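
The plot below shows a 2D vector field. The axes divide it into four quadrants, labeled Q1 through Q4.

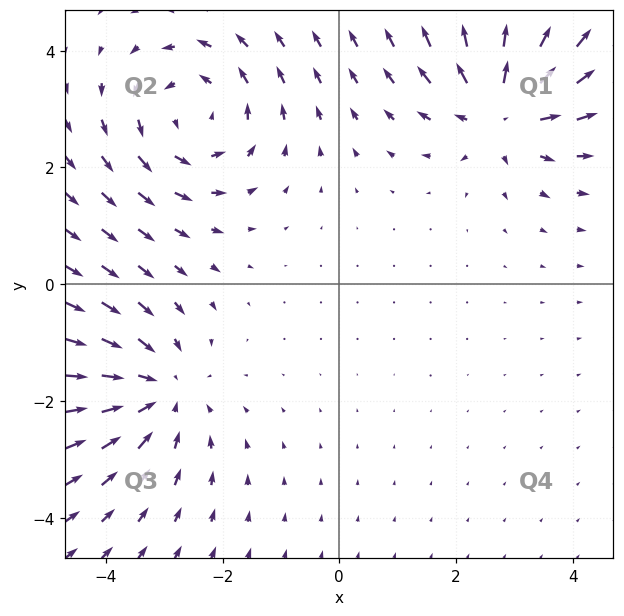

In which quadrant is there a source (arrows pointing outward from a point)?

The source sits at approximately (2.8, 3.0), which lies in quadrant Q1. The divergence there is about +5, positive as expected for a source.

Q1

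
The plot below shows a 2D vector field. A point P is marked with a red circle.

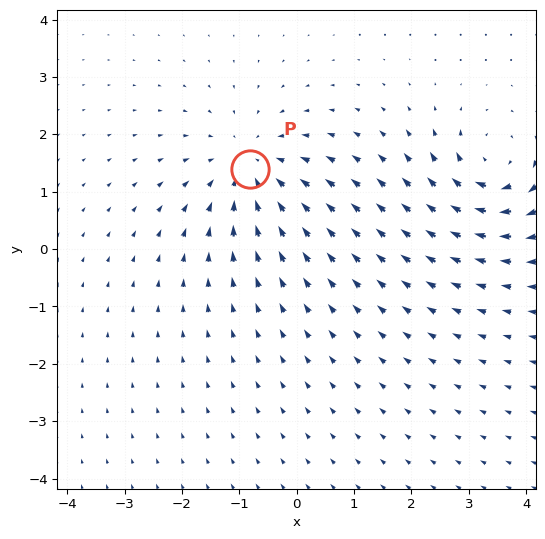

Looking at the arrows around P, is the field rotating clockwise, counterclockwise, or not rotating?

Near P at (-0.8, 1.4) the arrows show no circulation. The curl there is ≈0.

not rotating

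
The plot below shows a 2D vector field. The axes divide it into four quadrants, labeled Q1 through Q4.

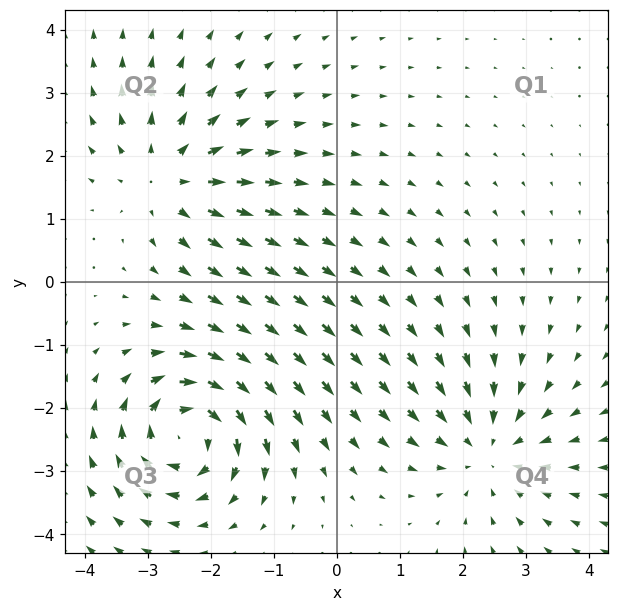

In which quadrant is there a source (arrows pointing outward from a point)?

The source sits at approximately (-2.7, 1.7), which lies in quadrant Q2. The divergence there is about +4, positive as expected for a source.

Q2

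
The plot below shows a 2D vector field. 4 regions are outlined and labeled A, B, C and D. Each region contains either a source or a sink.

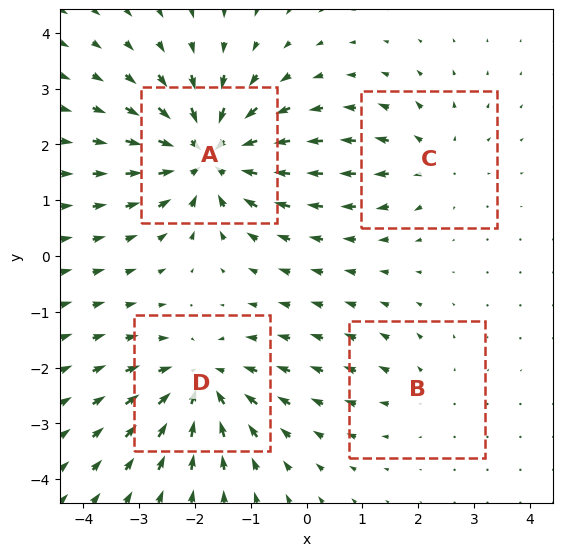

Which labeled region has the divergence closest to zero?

B

Divergence at each region's feature centre — A: about -8, B: about +2, C: about +3, D: about -6. Region B is closest to zero.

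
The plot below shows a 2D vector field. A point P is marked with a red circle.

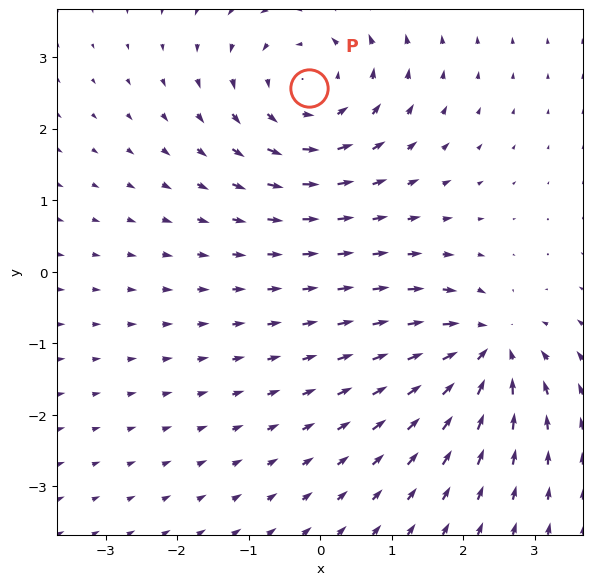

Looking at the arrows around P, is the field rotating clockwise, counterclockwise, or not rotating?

Near P at (-0.2, 2.6) the arrows circulate counterclockwise. The curl (z-component) there is about +4; positive curl means counterclockwise rotation.

counterclockwise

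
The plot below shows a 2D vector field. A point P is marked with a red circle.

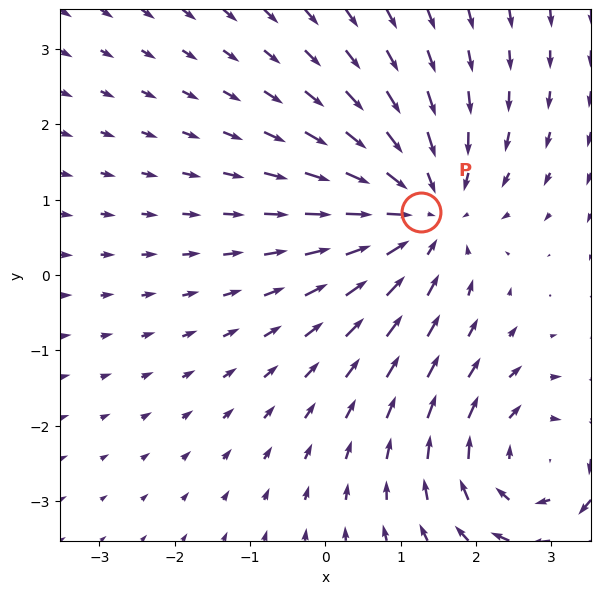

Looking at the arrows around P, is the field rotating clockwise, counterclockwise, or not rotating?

not rotating

Near P at (1.3, 0.8) the arrows show no circulation. The curl there is ≈0.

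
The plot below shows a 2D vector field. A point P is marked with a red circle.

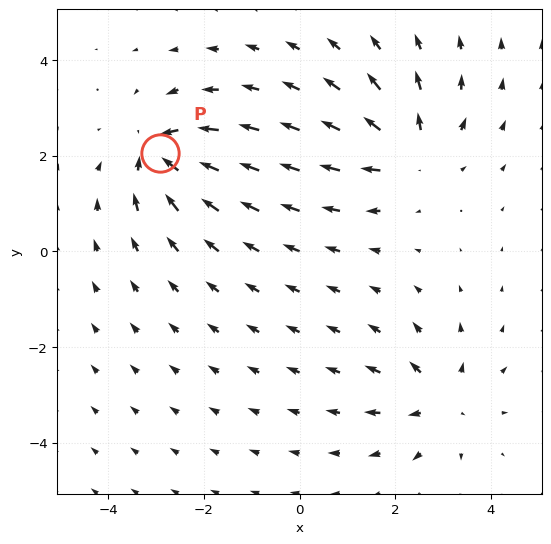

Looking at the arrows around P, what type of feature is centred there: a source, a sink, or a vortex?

At P (-2.9, 2.1) the arrows converge inward. Divergence about -7, curl ≈0 — negative divergence with near-zero curl is a sink.

sink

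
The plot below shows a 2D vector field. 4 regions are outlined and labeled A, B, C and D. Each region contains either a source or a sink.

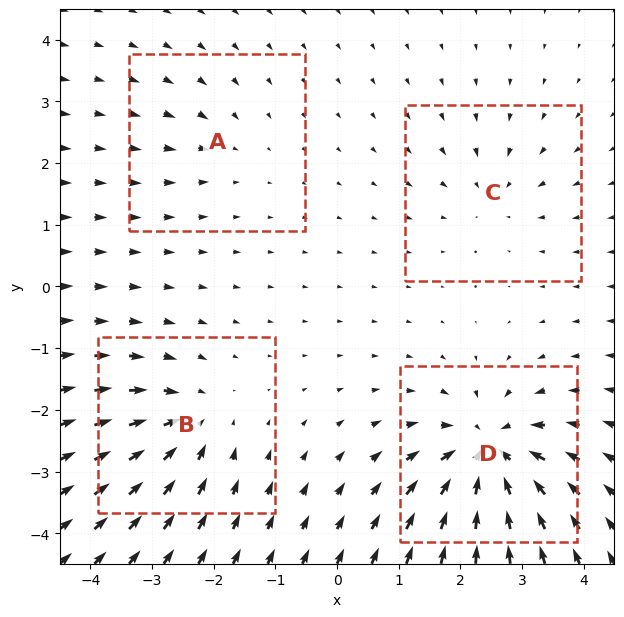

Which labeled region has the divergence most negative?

Divergence at each region's feature centre — A: about -2, B: about -6, C: about -4, D: about -9. Region D is most negative.

D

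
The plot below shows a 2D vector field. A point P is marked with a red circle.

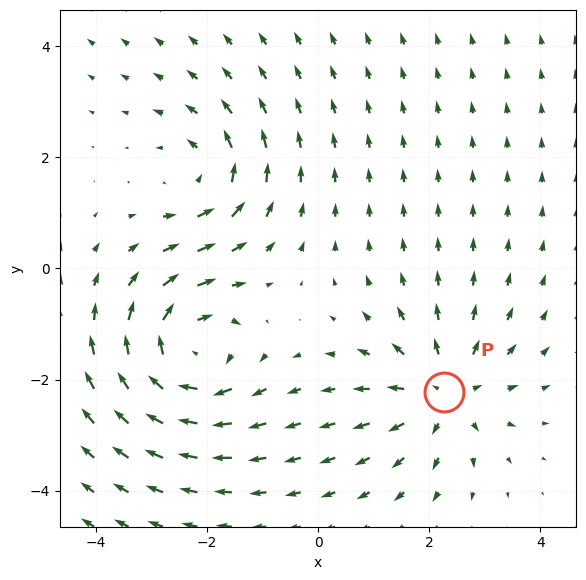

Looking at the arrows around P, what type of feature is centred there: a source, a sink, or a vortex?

source

At P (2.3, -2.2) the arrows spread outward. Divergence about +4, curl ≈0 — positive divergence with near-zero curl is a source.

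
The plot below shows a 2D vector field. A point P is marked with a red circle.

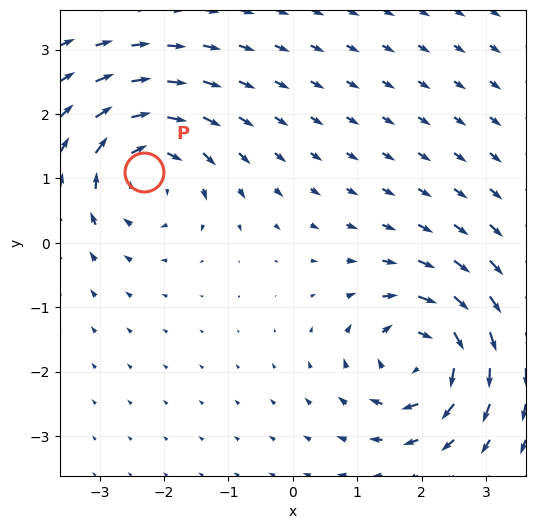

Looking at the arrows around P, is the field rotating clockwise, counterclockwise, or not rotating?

clockwise

Near P at (-2.3, 1.1) the arrows circulate clockwise. The curl (z-component) there is about -3; negative curl means clockwise rotation.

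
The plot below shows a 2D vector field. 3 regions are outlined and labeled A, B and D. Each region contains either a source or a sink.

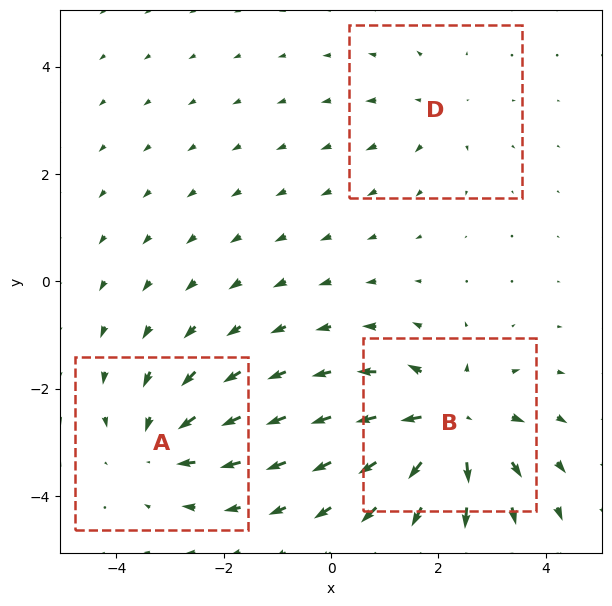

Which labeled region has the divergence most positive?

Divergence at each region's feature centre — A: about -3, B: about +5, D: about +2. Region B is most positive.

B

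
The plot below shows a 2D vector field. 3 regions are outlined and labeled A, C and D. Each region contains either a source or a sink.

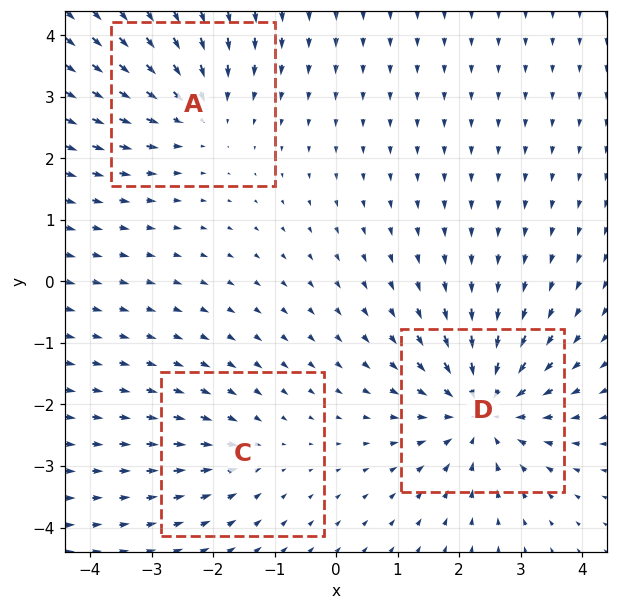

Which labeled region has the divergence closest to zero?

C

Divergence at each region's feature centre — A: about -3, C: about -2, D: about -5. Region C is closest to zero.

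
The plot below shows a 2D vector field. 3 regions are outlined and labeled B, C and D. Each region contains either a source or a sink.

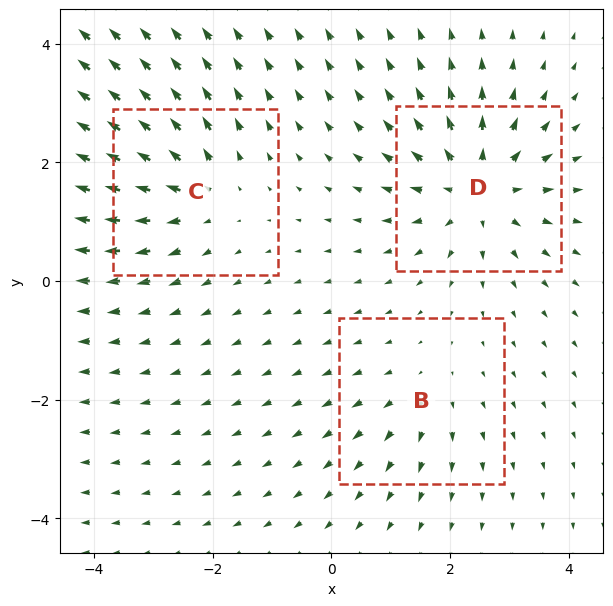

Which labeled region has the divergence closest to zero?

Divergence at each region's feature centre — B: about +2, C: about +3, D: about +5. Region B is closest to zero.

B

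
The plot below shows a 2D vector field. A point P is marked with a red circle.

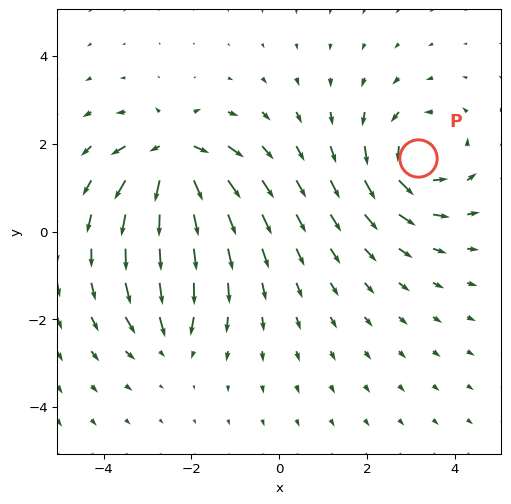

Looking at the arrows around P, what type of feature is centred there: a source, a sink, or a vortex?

At P (3.2, 1.7) the arrows circulate counterclockwise. Divergence ≈0, curl about +5 — near-zero divergence with nonzero curl is a vortex.

vortex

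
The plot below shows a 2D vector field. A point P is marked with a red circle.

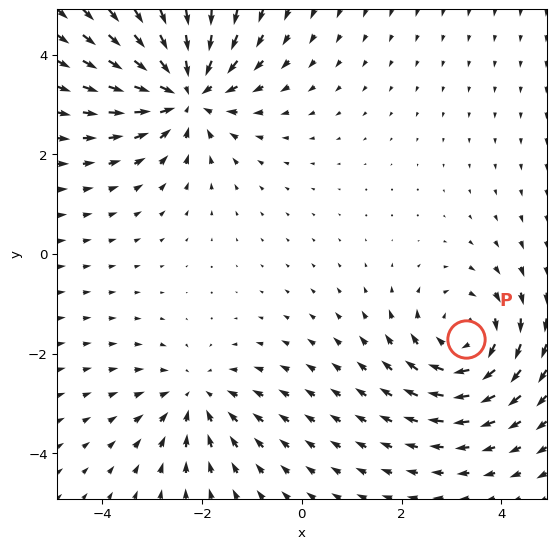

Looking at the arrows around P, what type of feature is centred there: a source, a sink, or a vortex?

At P (3.3, -1.7) the arrows circulate clockwise. Divergence ≈0, curl about -4 — near-zero divergence with nonzero curl is a vortex.

vortex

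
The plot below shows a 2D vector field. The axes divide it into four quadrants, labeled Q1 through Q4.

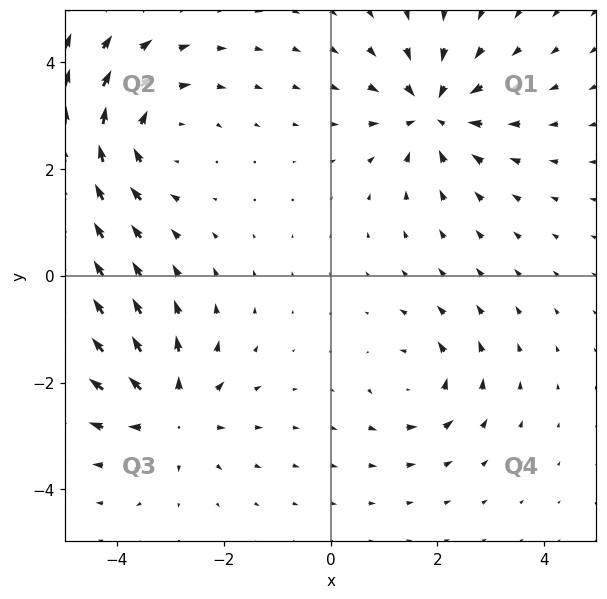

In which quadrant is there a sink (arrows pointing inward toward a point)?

Q1

The sink sits at approximately (1.9, 3.1), which lies in quadrant Q1. The divergence there is about -4, negative as expected for a sink.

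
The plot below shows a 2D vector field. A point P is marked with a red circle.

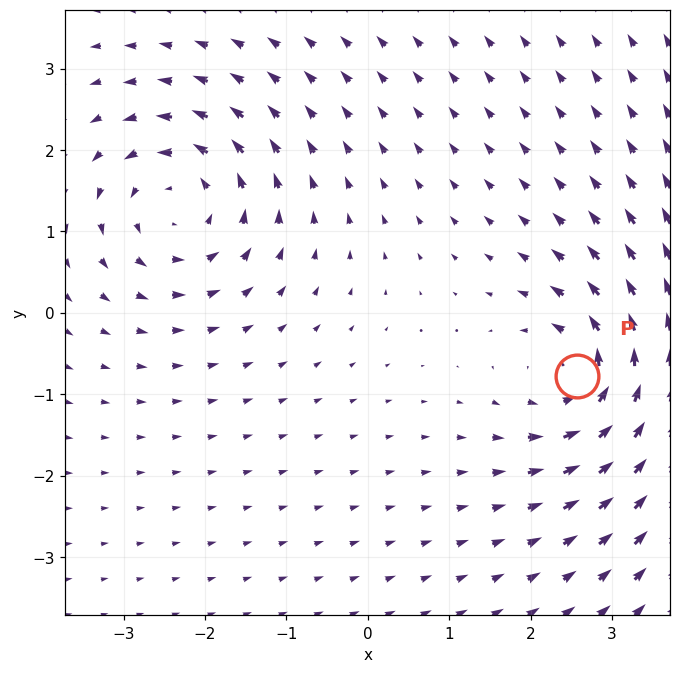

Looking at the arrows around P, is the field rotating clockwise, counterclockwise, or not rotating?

counterclockwise

Near P at (2.6, -0.8) the arrows circulate counterclockwise. The curl (z-component) there is about +6; positive curl means counterclockwise rotation.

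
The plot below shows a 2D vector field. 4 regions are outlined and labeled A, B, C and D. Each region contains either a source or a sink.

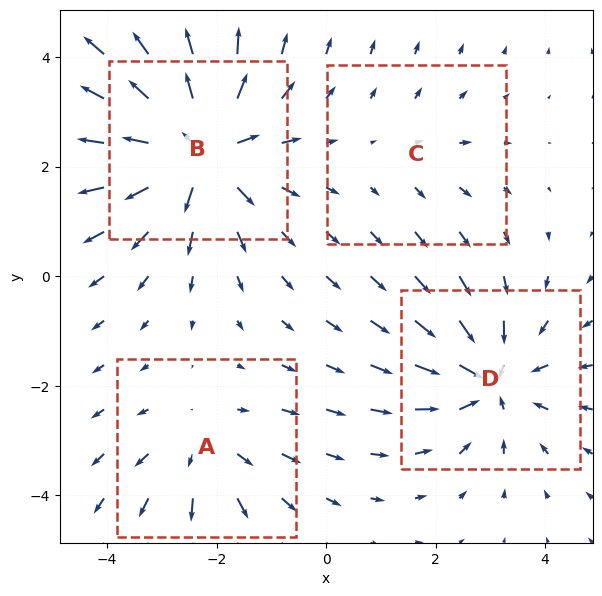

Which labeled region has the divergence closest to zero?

Divergence at each region's feature centre — A: about +3, B: about +7, C: about +2, D: about -5. Region C is closest to zero.

C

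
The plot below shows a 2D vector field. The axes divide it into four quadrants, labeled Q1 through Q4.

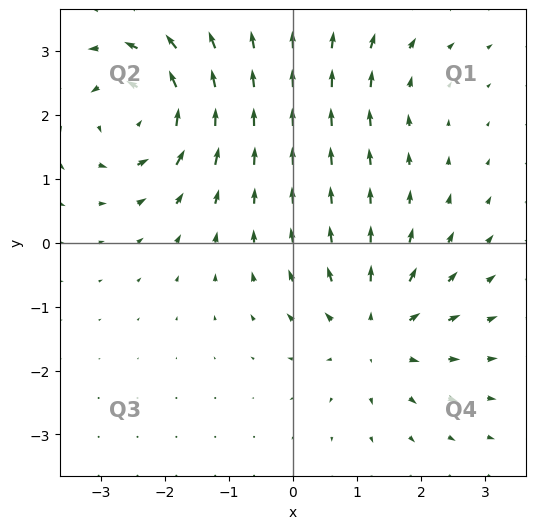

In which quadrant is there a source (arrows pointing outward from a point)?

The source sits at approximately (1.3, -1.4), which lies in quadrant Q4. The divergence there is about +5, positive as expected for a source.

Q4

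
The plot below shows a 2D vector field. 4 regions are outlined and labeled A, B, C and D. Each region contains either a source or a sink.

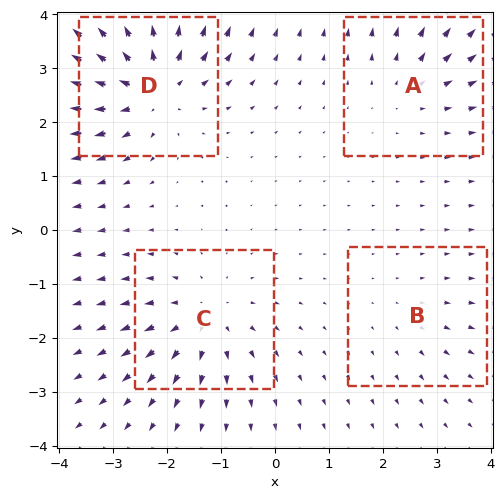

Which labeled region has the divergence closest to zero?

B

Divergence at each region's feature centre — A: about +3, B: about +2, C: about +5, D: about +7. Region B is closest to zero.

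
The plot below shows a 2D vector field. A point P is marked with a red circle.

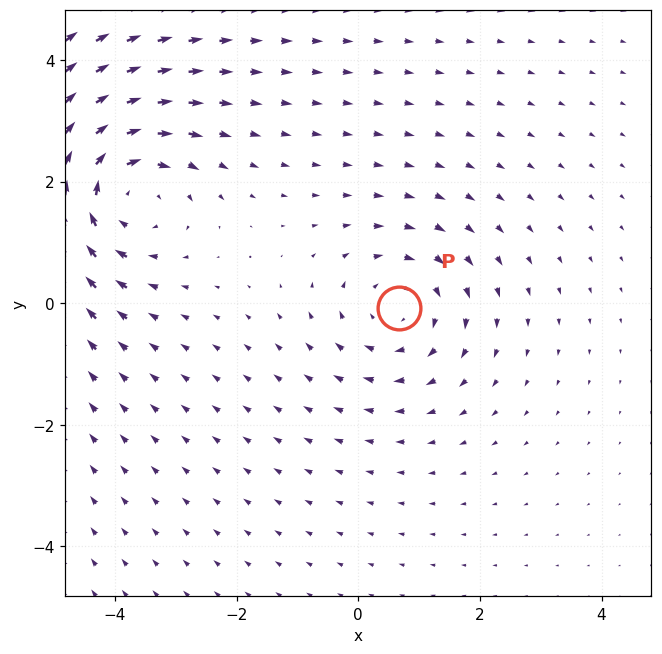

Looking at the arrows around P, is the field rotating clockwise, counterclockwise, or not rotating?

clockwise

Near P at (0.7, -0.1) the arrows circulate clockwise. The curl (z-component) there is about -3; negative curl means clockwise rotation.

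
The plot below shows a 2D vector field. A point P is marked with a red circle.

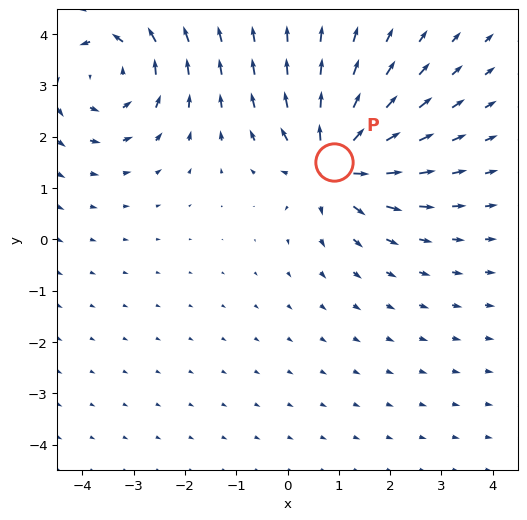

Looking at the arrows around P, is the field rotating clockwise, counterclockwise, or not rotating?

not rotating

Near P at (0.9, 1.5) the arrows show no circulation. The curl there is ≈0.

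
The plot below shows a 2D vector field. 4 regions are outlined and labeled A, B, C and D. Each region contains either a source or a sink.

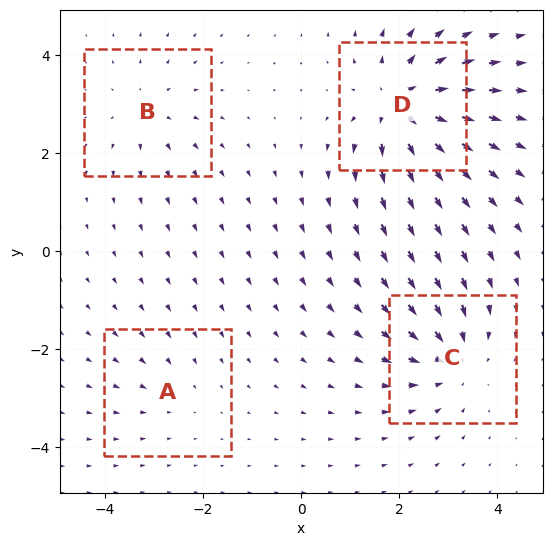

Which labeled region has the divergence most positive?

D

Divergence at each region's feature centre — A: about -2, B: about +3, C: about -5, D: about +7. Region D is most positive.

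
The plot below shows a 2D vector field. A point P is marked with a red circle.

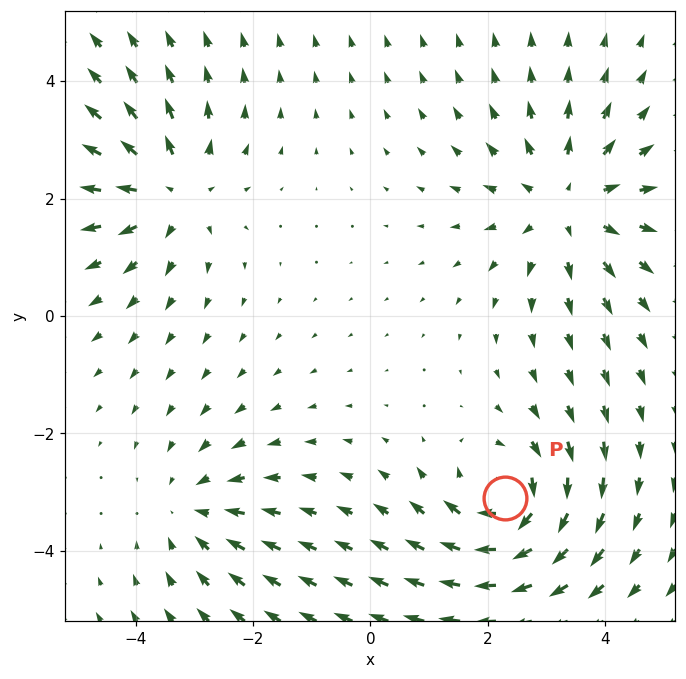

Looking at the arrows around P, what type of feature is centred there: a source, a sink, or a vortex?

At P (2.3, -3.1) the arrows circulate clockwise. Divergence ≈0, curl about -5 — near-zero divergence with nonzero curl is a vortex.

vortex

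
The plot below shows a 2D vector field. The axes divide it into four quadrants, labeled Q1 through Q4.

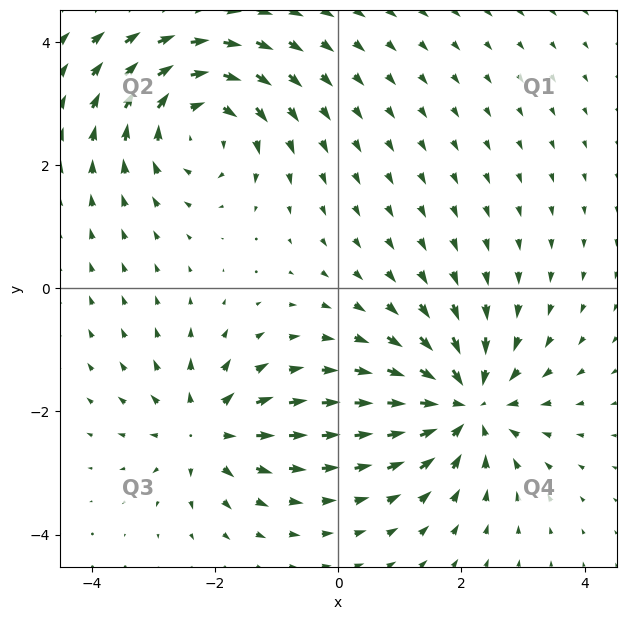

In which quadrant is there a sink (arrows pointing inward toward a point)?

Q4

The sink sits at approximately (2.1, -1.9), which lies in quadrant Q4. The divergence there is about -4, negative as expected for a sink.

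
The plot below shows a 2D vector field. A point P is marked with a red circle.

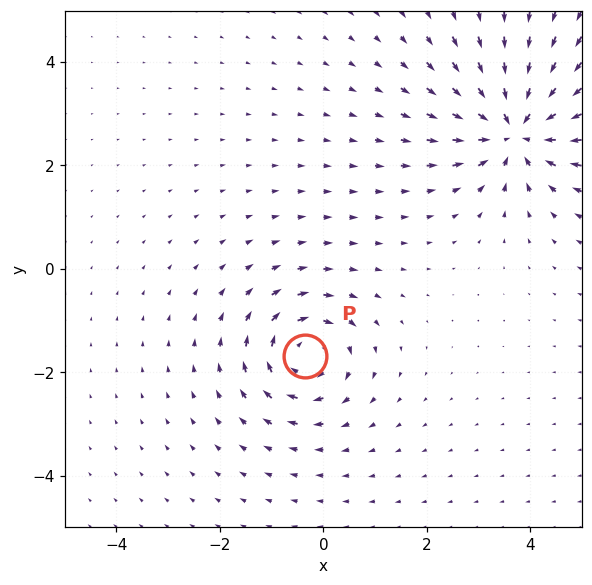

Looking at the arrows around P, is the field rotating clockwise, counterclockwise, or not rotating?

Near P at (-0.4, -1.7) the arrows circulate clockwise. The curl (z-component) there is about -4; negative curl means clockwise rotation.

clockwise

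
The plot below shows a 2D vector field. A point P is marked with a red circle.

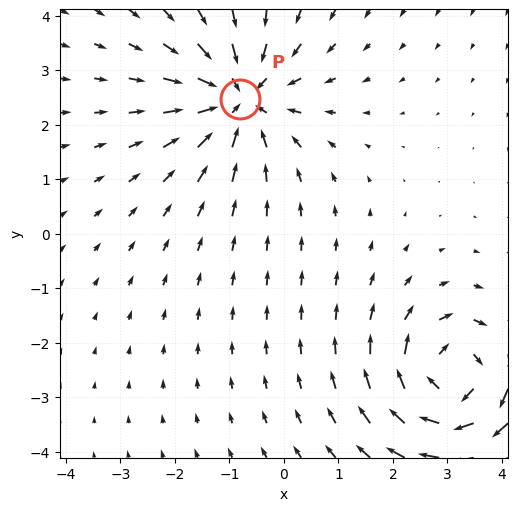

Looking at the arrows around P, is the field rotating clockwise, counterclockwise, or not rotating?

Near P at (-0.8, 2.5) the arrows show no circulation. The curl there is ≈0.

not rotating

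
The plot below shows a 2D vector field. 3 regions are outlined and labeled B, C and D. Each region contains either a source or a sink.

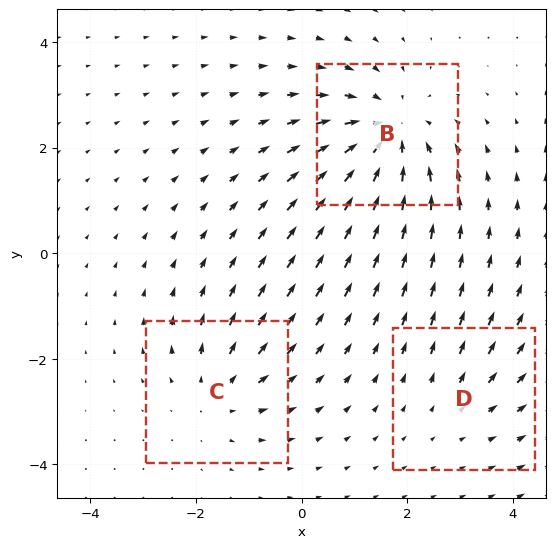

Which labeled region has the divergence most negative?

Divergence at each region's feature centre — B: about -5, C: about +3, D: about +2. Region B is most negative.

B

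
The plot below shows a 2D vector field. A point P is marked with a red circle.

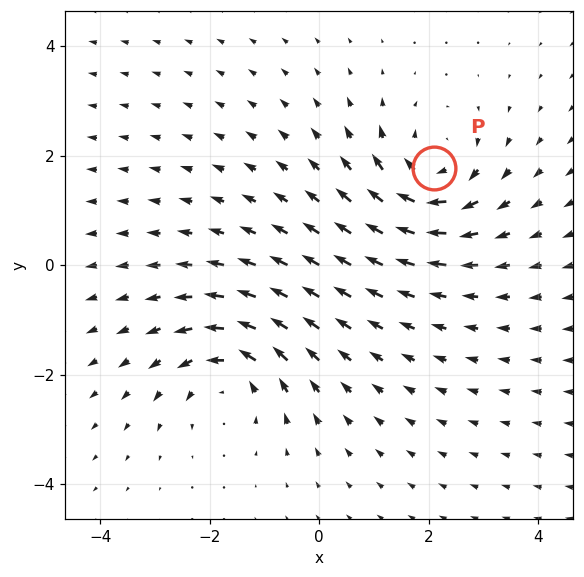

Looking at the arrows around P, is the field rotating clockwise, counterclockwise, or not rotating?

clockwise

Near P at (2.1, 1.8) the arrows circulate clockwise. The curl (z-component) there is about -6; negative curl means clockwise rotation.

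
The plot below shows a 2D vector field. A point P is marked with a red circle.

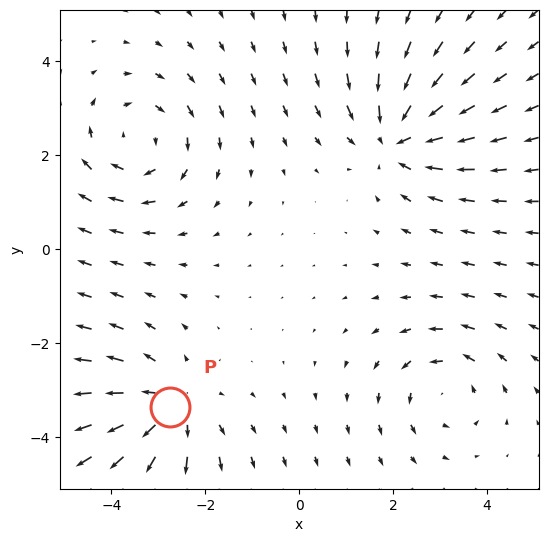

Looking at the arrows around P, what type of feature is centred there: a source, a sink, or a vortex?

At P (-2.7, -3.4) the arrows spread outward. Divergence about +3, curl ≈0 — positive divergence with near-zero curl is a source.

source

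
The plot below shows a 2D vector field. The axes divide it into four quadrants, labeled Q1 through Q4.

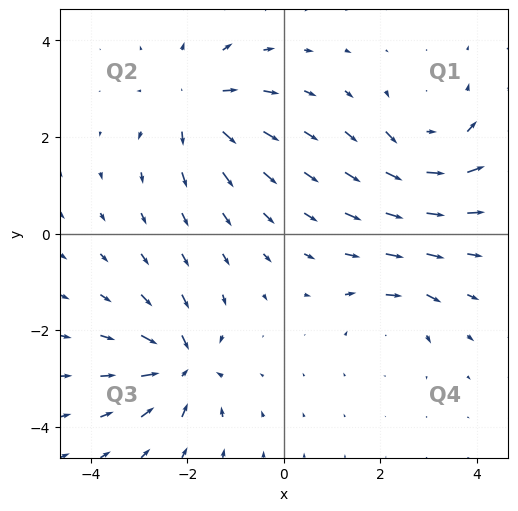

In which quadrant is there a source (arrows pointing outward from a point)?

Q2

The source sits at approximately (-1.8, 2.7), which lies in quadrant Q2. The divergence there is about +5, positive as expected for a source.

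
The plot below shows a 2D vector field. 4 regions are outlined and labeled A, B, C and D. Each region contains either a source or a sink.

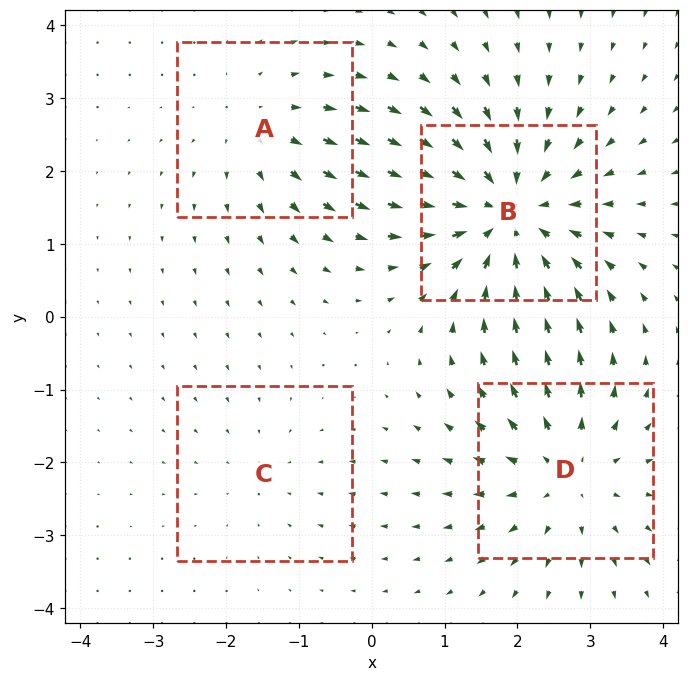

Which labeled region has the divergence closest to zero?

Divergence at each region's feature centre — A: about +3, B: about -6, C: about -2, D: about +4. Region C is closest to zero.

C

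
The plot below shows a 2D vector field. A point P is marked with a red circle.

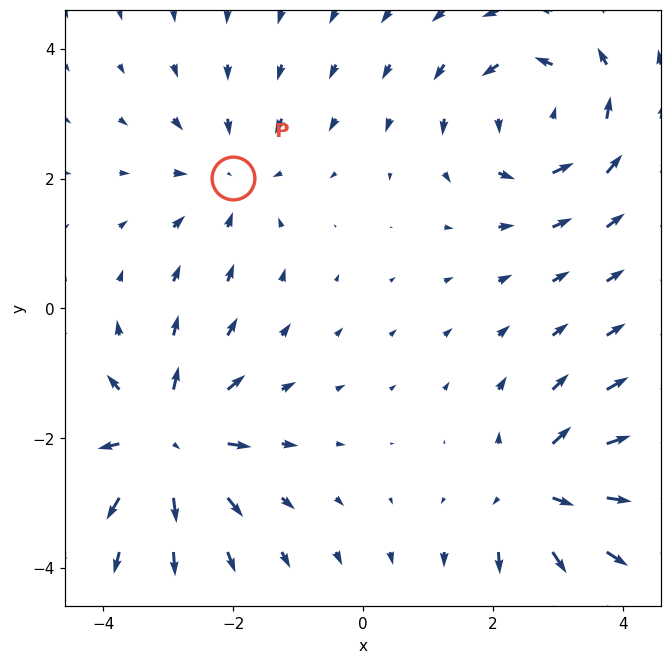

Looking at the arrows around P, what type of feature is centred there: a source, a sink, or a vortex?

At P (-2.0, 2.0) the arrows converge inward. Divergence about -3, curl ≈0 — negative divergence with near-zero curl is a sink.

sink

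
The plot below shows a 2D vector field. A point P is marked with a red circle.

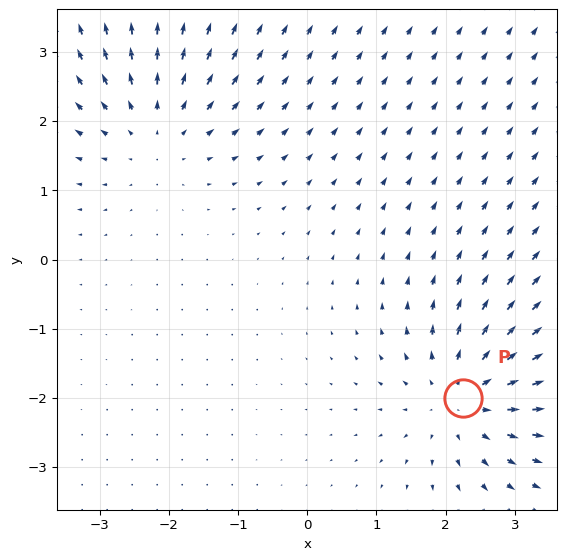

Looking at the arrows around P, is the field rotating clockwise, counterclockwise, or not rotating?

not rotating

Near P at (2.2, -2.0) the arrows show no circulation. The curl there is ≈0.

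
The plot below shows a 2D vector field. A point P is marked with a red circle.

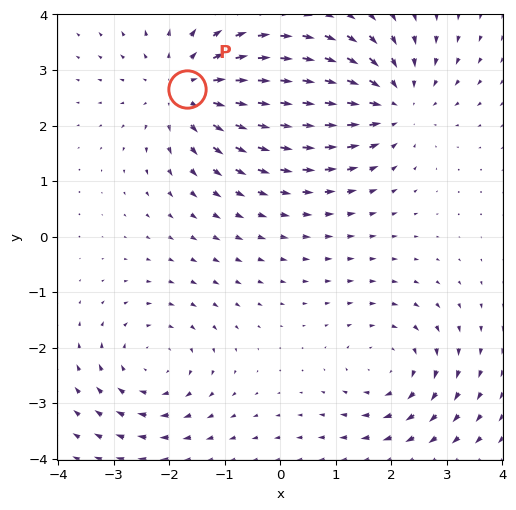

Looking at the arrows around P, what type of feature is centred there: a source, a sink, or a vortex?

At P (-1.7, 2.7) the arrows spread outward. Divergence about +4, curl ≈0 — positive divergence with near-zero curl is a source.

source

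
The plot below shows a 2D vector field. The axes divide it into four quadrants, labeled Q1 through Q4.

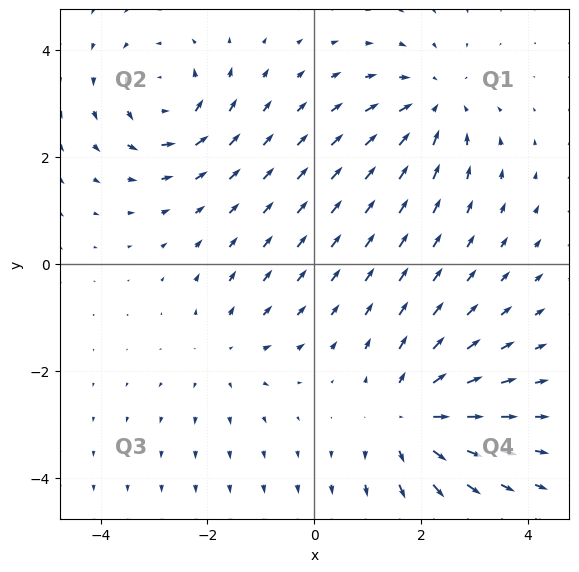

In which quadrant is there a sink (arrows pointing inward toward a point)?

The sink sits at approximately (2.2, 3.0), which lies in quadrant Q1. The divergence there is about -3, negative as expected for a sink.

Q1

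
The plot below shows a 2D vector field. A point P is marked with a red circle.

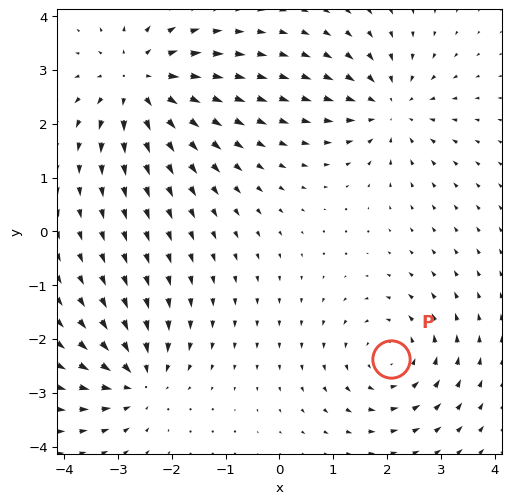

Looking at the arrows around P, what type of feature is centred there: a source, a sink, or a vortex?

vortex

At P (2.1, -2.4) the arrows circulate counterclockwise. Divergence ≈0, curl about +3 — near-zero divergence with nonzero curl is a vortex.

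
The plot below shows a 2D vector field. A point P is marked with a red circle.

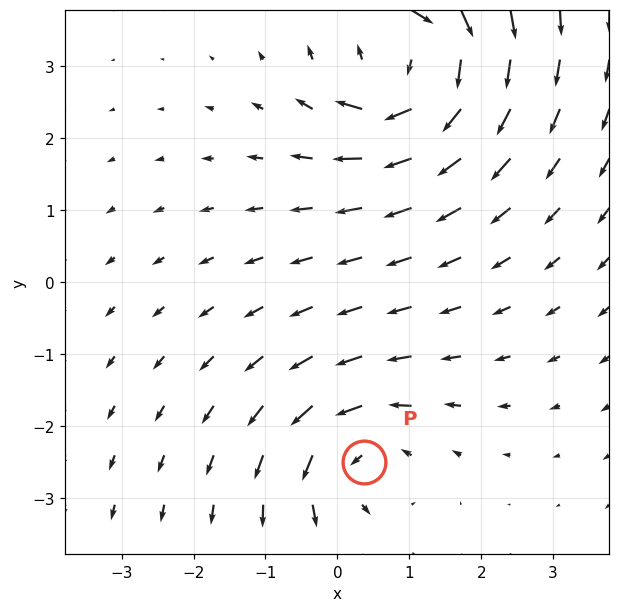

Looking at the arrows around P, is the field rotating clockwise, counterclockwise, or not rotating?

Near P at (0.4, -2.5) the arrows circulate counterclockwise. The curl (z-component) there is about +3; positive curl means counterclockwise rotation.

counterclockwise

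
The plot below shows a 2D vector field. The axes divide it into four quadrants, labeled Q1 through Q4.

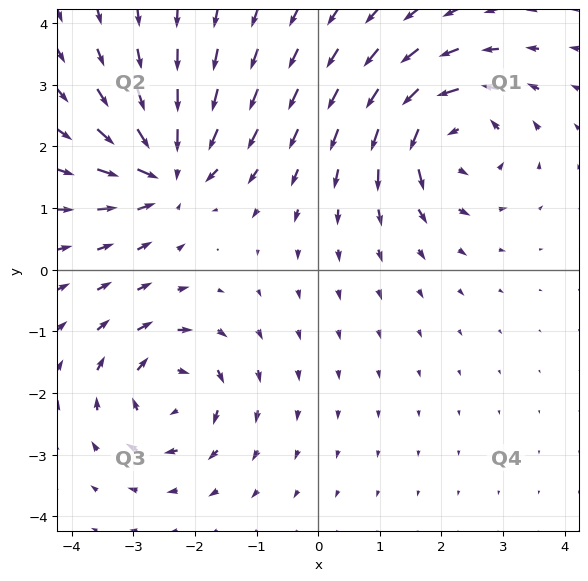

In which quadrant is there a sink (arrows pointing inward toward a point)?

Q2

The sink sits at approximately (-2.4, 1.6), which lies in quadrant Q2. The divergence there is about -7, negative as expected for a sink.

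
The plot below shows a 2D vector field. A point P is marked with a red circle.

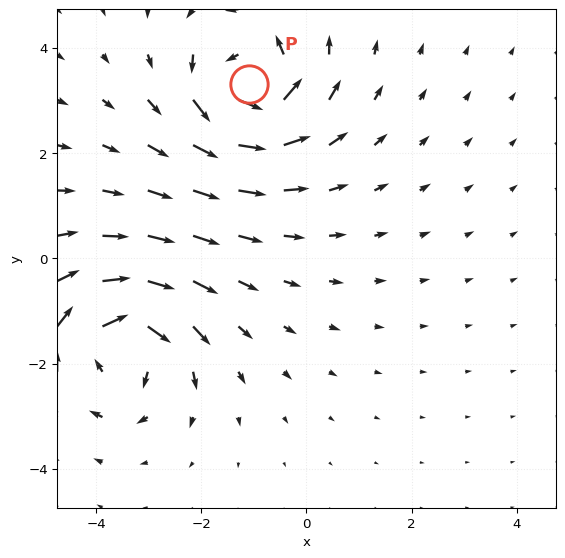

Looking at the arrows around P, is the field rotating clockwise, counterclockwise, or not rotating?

counterclockwise

Near P at (-1.1, 3.3) the arrows circulate counterclockwise. The curl (z-component) there is about +6; positive curl means counterclockwise rotation.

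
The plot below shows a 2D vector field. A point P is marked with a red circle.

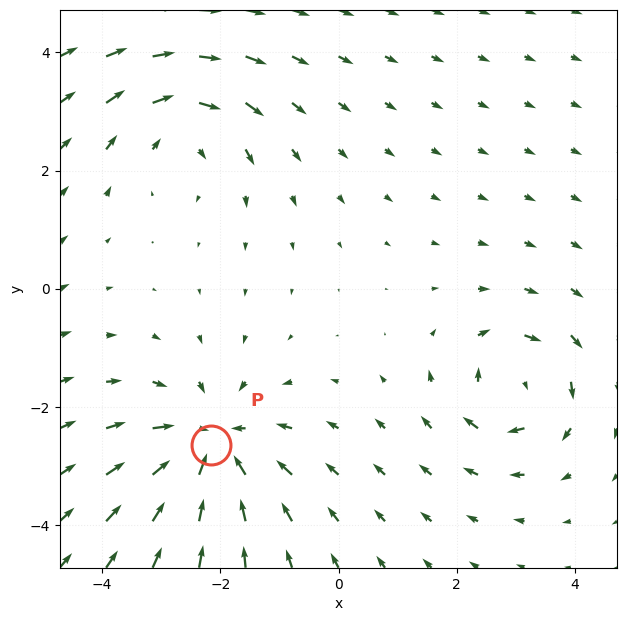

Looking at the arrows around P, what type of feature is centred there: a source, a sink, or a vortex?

At P (-2.2, -2.6) the arrows converge inward. Divergence about -4, curl ≈0 — negative divergence with near-zero curl is a sink.

sink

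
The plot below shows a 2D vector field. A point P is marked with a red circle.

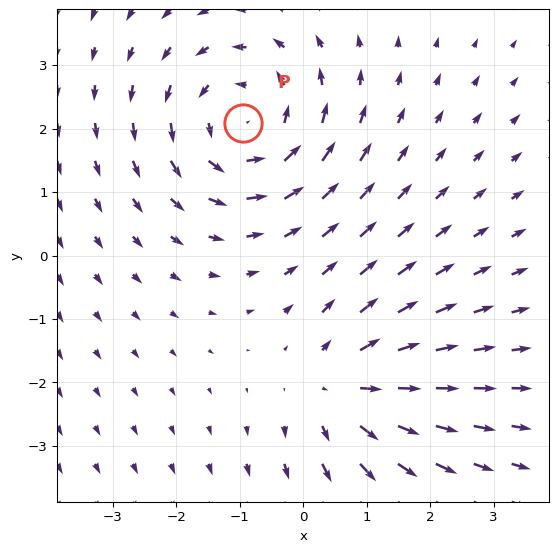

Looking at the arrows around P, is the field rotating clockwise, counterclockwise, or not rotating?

Near P at (-0.9, 2.1) the arrows circulate counterclockwise. The curl (z-component) there is about +3; positive curl means counterclockwise rotation.

counterclockwise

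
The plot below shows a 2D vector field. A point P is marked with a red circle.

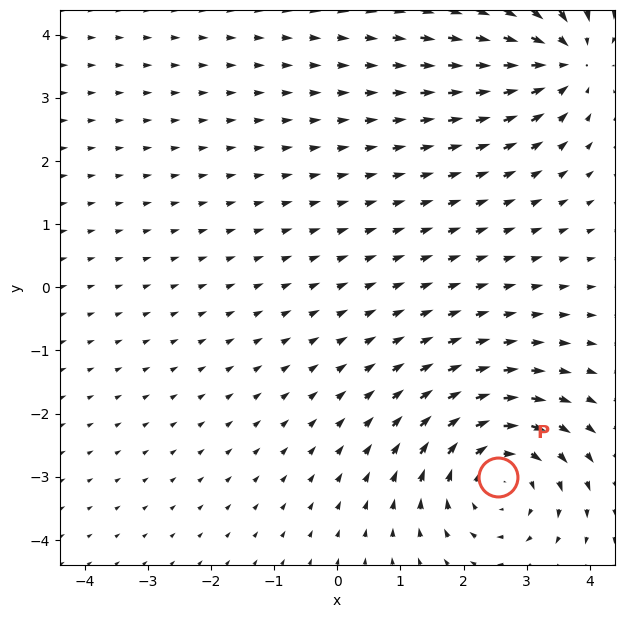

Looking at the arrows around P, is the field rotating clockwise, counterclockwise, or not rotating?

Near P at (2.5, -3.0) the arrows circulate clockwise. The curl (z-component) there is about -3; negative curl means clockwise rotation.

clockwise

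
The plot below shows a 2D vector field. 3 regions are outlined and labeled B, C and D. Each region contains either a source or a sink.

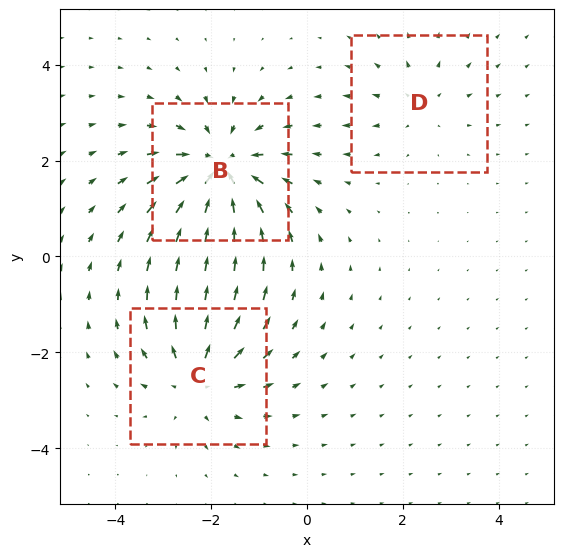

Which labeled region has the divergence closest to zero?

Divergence at each region's feature centre — B: about -5, C: about +4, D: about +2. Region D is closest to zero.

D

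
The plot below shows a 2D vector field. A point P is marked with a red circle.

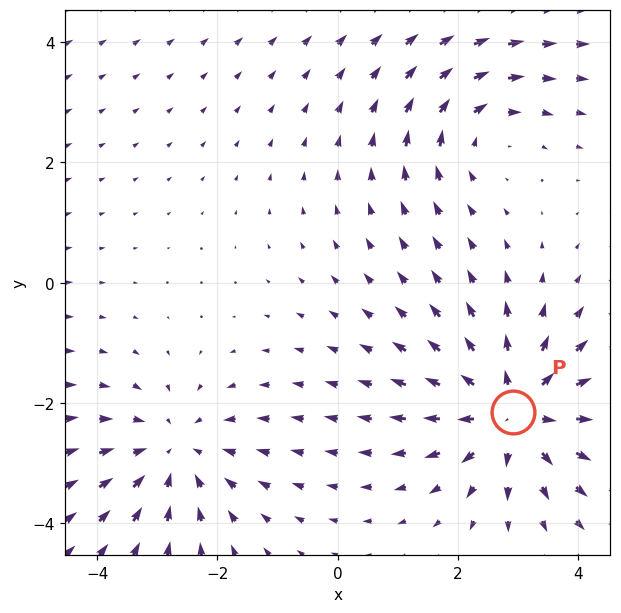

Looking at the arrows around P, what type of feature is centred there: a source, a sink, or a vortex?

At P (2.9, -2.1) the arrows spread outward. Divergence about +4, curl ≈0 — positive divergence with near-zero curl is a source.

source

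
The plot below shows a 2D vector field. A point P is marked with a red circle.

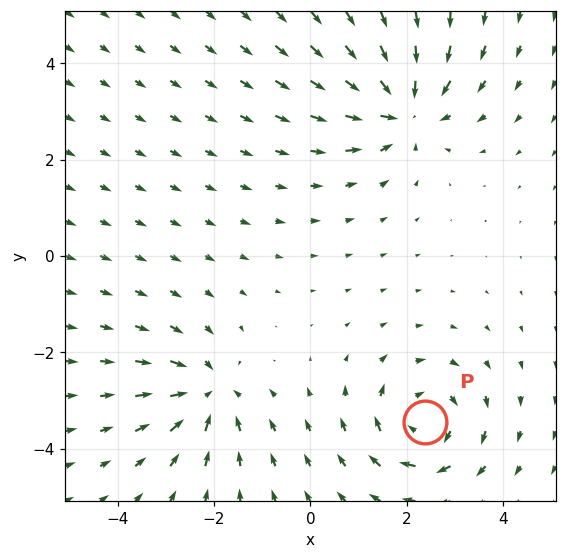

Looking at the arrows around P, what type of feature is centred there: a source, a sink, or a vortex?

At P (2.4, -3.4) the arrows circulate clockwise. Divergence ≈0, curl about -4 — near-zero divergence with nonzero curl is a vortex.

vortex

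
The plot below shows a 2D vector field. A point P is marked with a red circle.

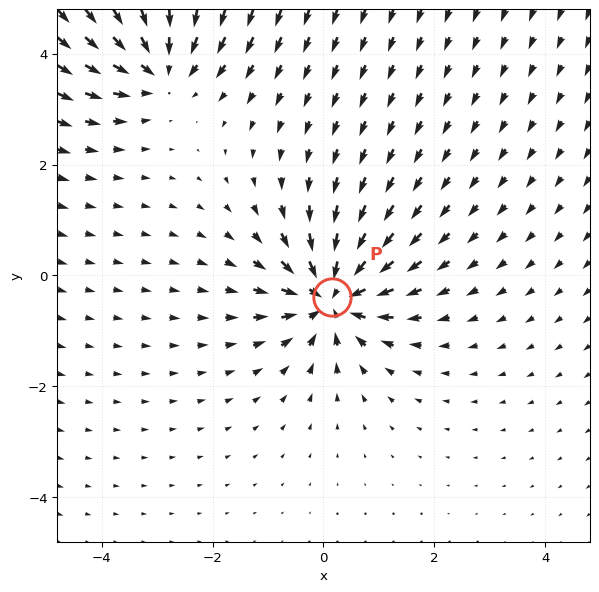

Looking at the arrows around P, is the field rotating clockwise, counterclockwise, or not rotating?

Near P at (0.1, -0.4) the arrows show no circulation. The curl there is ≈0.

not rotating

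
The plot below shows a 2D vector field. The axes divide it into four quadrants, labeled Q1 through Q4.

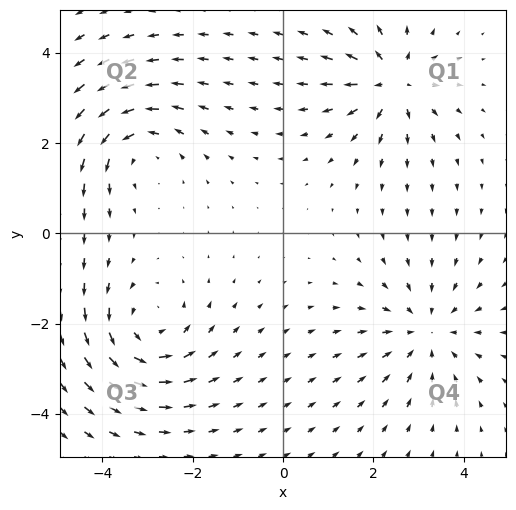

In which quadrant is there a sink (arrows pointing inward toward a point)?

The sink sits at approximately (3.2, -2.2), which lies in quadrant Q4. The divergence there is about -4, negative as expected for a sink.

Q4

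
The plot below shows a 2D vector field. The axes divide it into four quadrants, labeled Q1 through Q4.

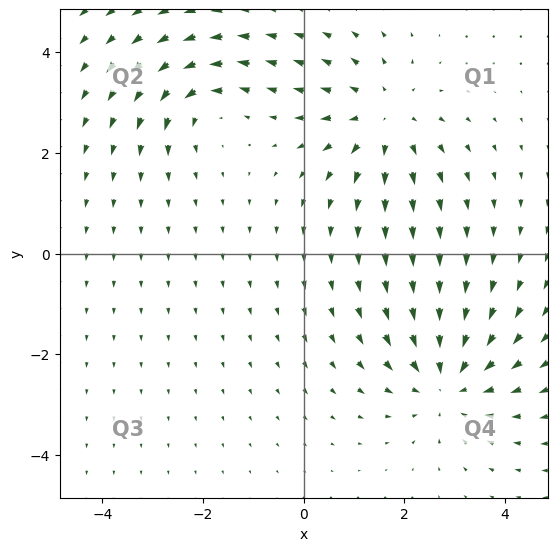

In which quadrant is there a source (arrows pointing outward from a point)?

The source sits at approximately (1.6, 2.7), which lies in quadrant Q1. The divergence there is about +3, positive as expected for a source.

Q1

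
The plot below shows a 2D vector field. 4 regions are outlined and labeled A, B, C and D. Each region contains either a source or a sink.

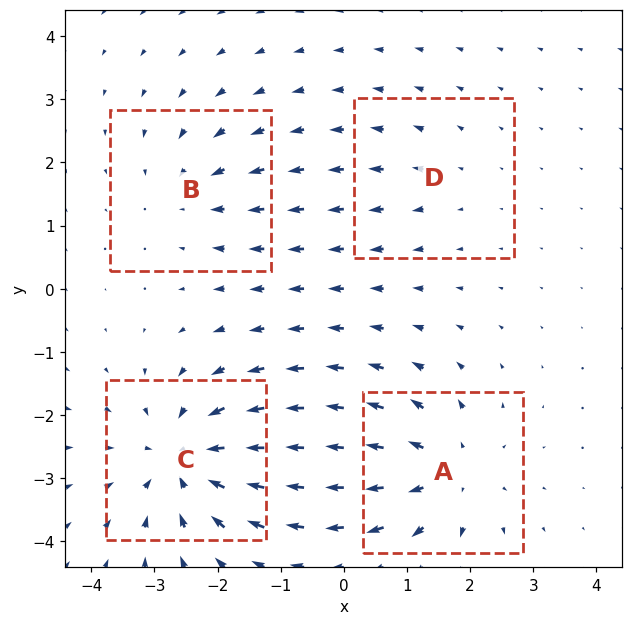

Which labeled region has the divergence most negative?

Divergence at each region's feature centre — A: about +5, B: about -3, C: about -6, D: about +2. Region C is most negative.

C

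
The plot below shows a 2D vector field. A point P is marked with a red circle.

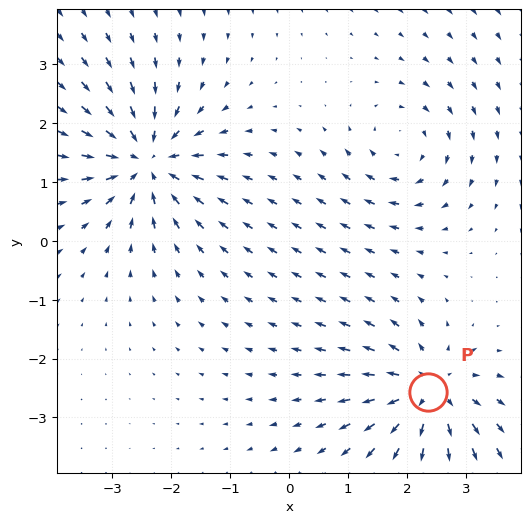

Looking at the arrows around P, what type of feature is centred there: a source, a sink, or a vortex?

At P (2.4, -2.6) the arrows spread outward. Divergence about +5, curl ≈0 — positive divergence with near-zero curl is a source.

source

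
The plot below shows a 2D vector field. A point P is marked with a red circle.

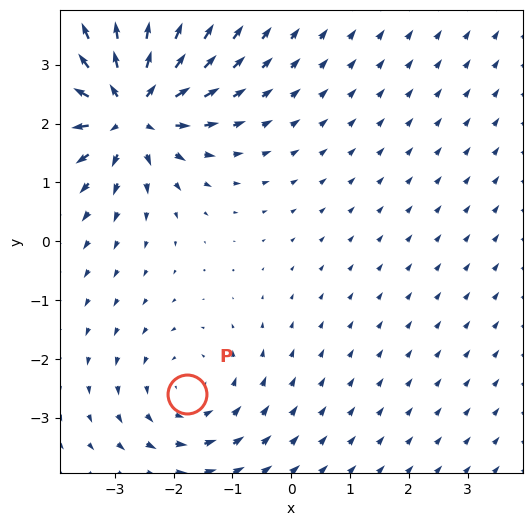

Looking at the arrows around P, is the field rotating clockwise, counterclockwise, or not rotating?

counterclockwise

Near P at (-1.8, -2.6) the arrows circulate counterclockwise. The curl (z-component) there is about +2; positive curl means counterclockwise rotation.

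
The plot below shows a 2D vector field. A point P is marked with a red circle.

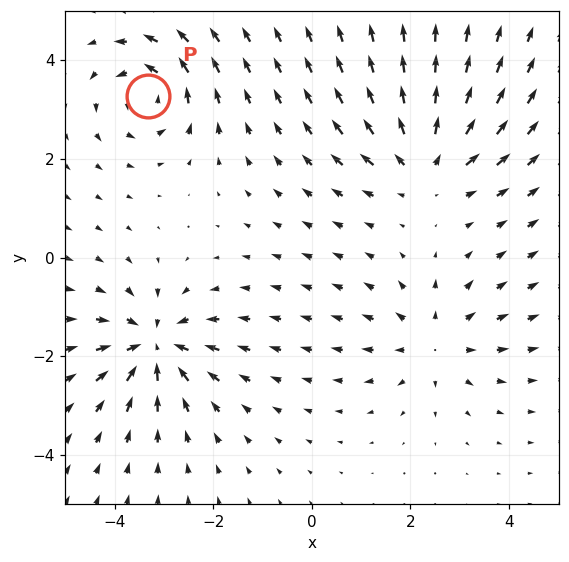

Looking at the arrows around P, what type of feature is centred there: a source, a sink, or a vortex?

vortex

At P (-3.3, 3.3) the arrows circulate counterclockwise. Divergence ≈0, curl about +4 — near-zero divergence with nonzero curl is a vortex.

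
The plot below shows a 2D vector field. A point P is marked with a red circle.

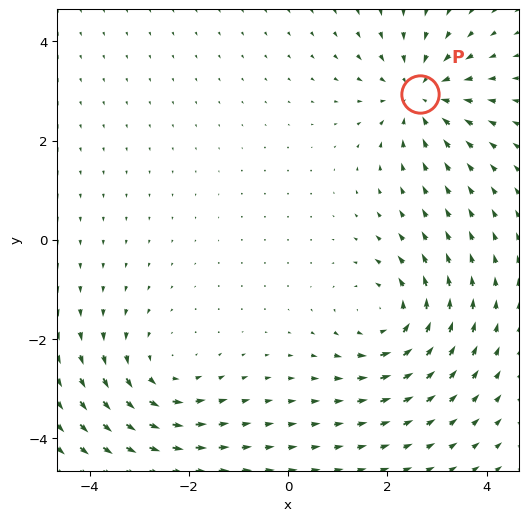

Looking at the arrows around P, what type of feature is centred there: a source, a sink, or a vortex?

sink

At P (2.6, 2.9) the arrows converge inward. Divergence about -4, curl ≈0 — negative divergence with near-zero curl is a sink.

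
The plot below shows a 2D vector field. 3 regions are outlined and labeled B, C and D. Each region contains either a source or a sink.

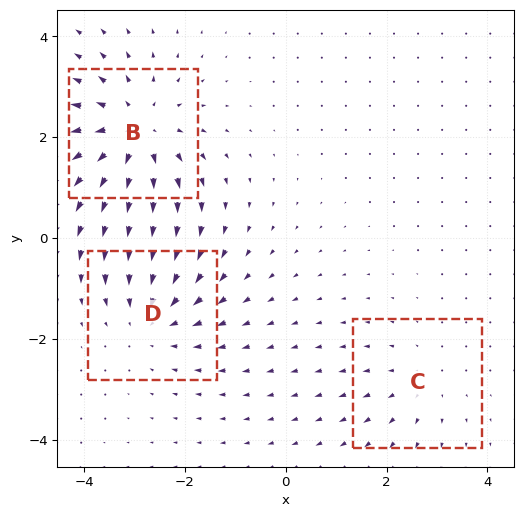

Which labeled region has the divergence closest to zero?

Divergence at each region's feature centre — B: about +4, C: about +2, D: about -3. Region C is closest to zero.

C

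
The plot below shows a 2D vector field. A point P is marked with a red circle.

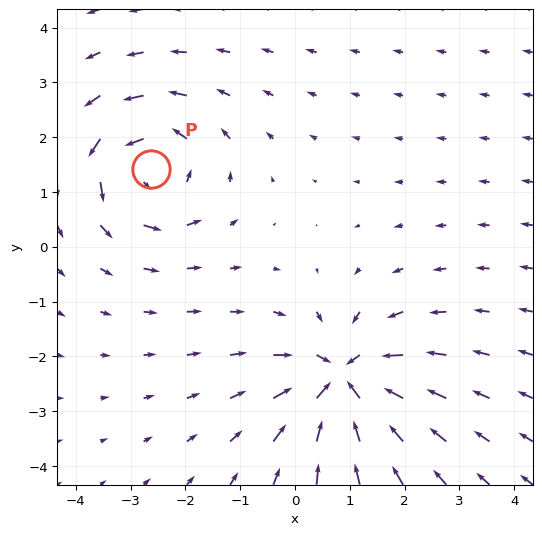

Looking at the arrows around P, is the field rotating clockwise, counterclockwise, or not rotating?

Near P at (-2.6, 1.4) the arrows circulate counterclockwise. The curl (z-component) there is about +4; positive curl means counterclockwise rotation.

counterclockwise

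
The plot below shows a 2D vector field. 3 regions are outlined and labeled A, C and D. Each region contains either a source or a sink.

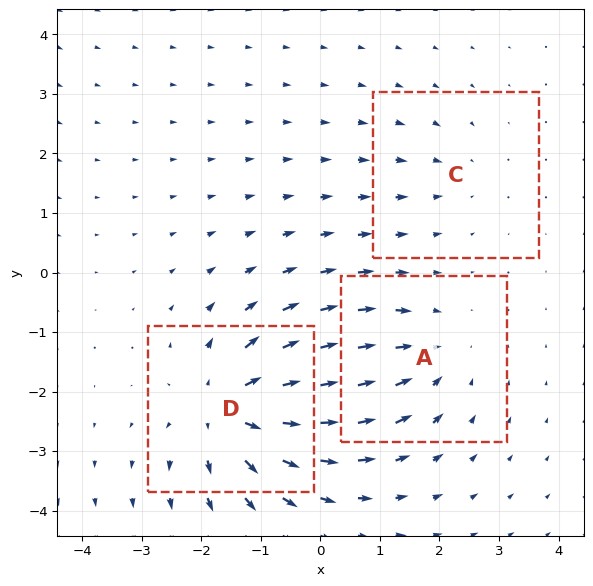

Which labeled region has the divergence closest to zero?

C

Divergence at each region's feature centre — A: about -3, C: about -2, D: about +5. Region C is closest to zero.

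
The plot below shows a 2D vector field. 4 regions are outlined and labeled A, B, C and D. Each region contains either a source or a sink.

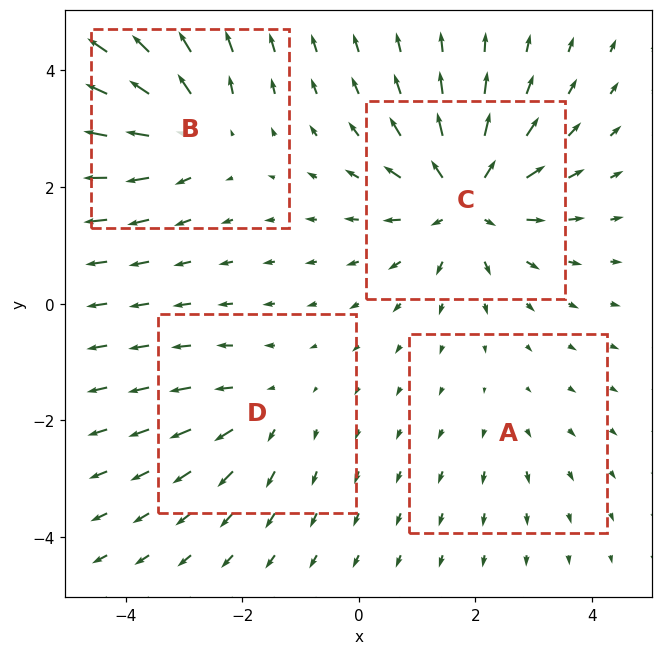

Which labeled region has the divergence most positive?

C

Divergence at each region's feature centre — A: about +2, B: about +5, C: about +7, D: about +3. Region C is most positive.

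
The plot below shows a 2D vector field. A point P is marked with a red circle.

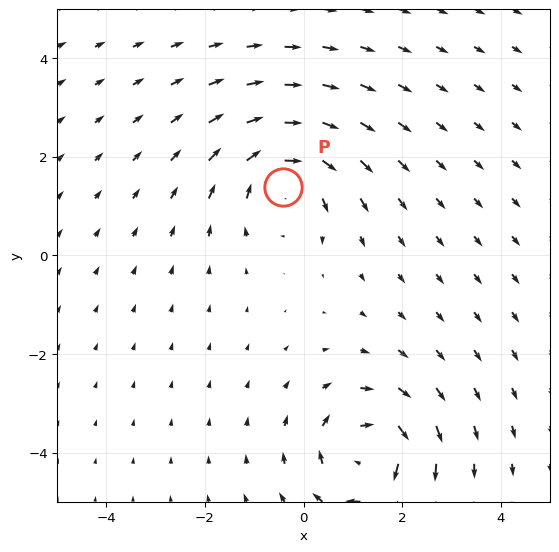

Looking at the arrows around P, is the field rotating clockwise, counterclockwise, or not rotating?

Near P at (-0.4, 1.4) the arrows circulate clockwise. The curl (z-component) there is about -5; negative curl means clockwise rotation.

clockwise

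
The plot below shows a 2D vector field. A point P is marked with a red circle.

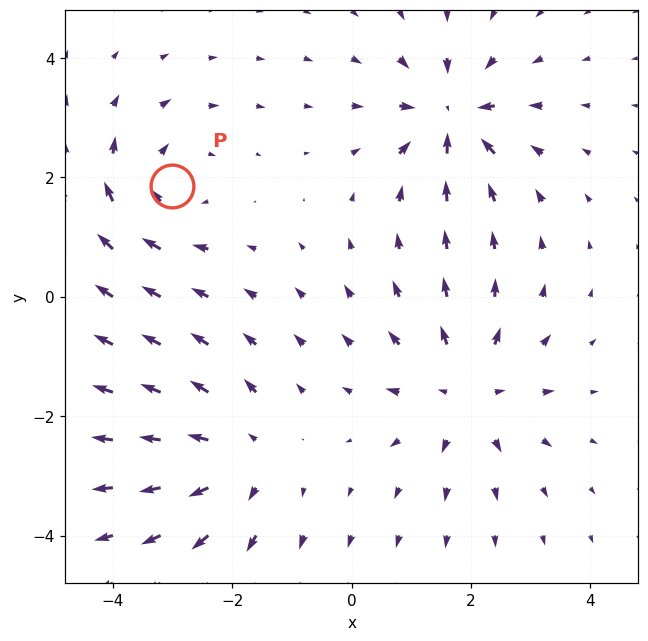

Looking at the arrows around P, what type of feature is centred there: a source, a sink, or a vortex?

vortex

At P (-3.0, 1.9) the arrows circulate clockwise. Divergence ≈0, curl about -4 — near-zero divergence with nonzero curl is a vortex.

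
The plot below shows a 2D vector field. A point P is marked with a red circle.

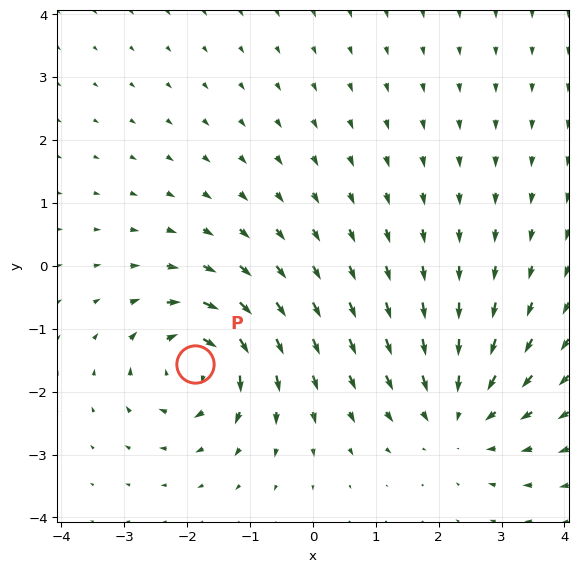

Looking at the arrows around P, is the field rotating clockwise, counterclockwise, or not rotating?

clockwise

Near P at (-1.9, -1.6) the arrows circulate clockwise. The curl (z-component) there is about -7; negative curl means clockwise rotation.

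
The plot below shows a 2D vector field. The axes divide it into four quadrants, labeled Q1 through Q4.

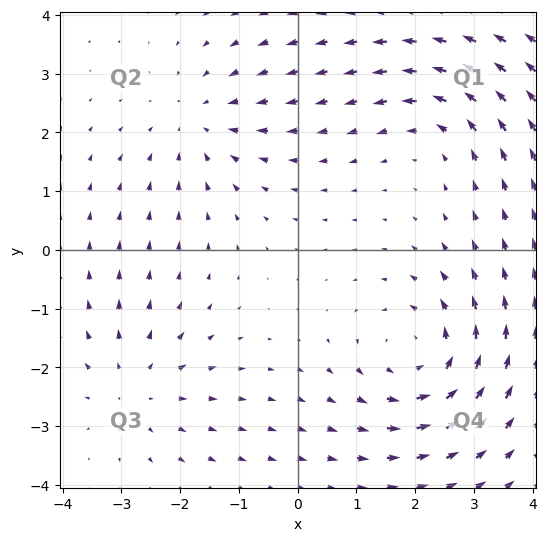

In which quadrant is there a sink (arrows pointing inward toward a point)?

Q2

The sink sits at approximately (-1.7, 2.2), which lies in quadrant Q2. The divergence there is about -2, negative as expected for a sink.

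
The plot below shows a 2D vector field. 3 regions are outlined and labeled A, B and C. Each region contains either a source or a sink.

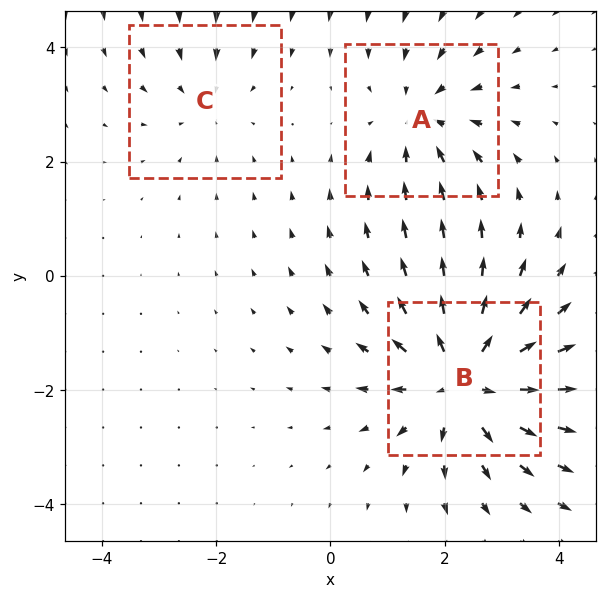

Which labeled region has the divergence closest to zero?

C

Divergence at each region's feature centre — A: about -3, B: about +5, C: about -2. Region C is closest to zero.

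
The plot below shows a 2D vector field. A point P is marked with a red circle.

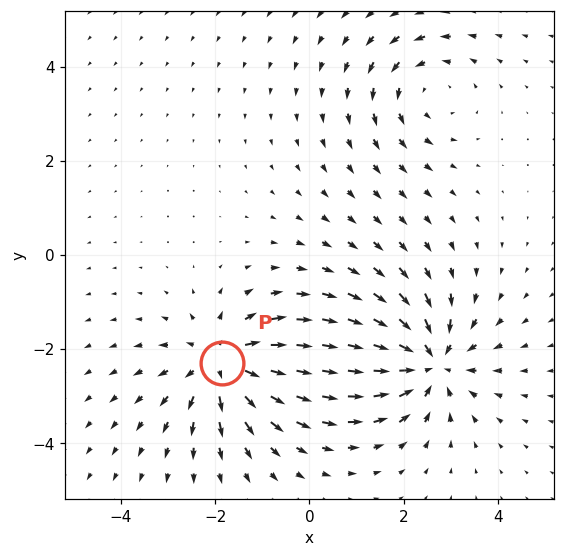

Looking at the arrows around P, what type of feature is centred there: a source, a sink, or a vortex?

source

At P (-1.8, -2.3) the arrows spread outward. Divergence about +5, curl ≈0 — positive divergence with near-zero curl is a source.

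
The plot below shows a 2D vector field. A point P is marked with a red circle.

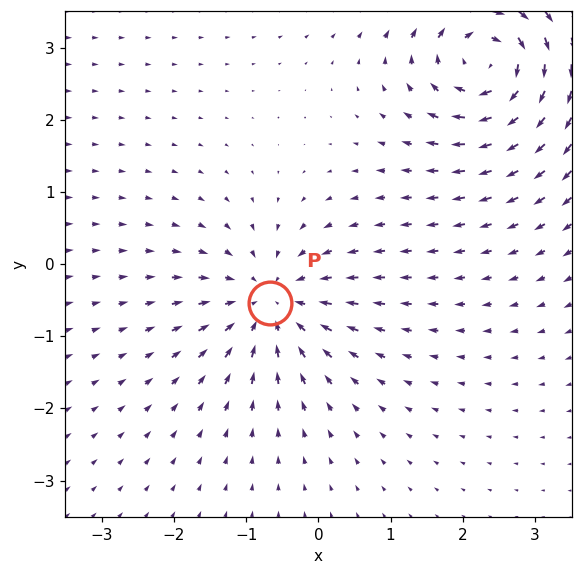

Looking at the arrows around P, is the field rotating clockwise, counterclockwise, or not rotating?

not rotating

Near P at (-0.7, -0.5) the arrows show no circulation. The curl there is ≈0.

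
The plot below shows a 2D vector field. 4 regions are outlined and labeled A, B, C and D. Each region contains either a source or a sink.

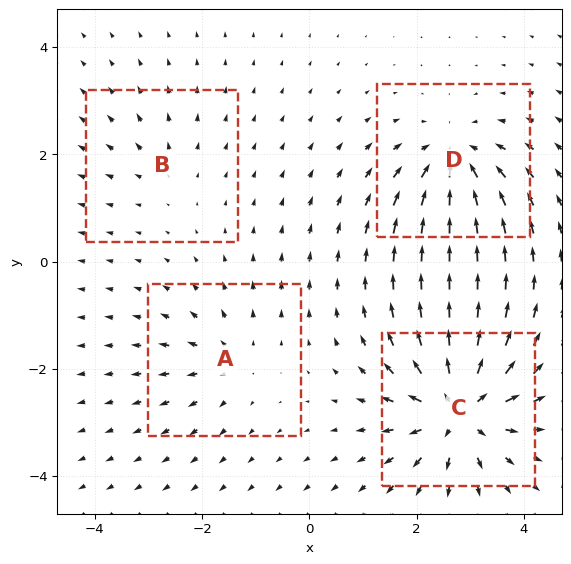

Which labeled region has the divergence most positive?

Divergence at each region's feature centre — A: about +4, B: about +2, C: about +8, D: about -6. Region C is most positive.

C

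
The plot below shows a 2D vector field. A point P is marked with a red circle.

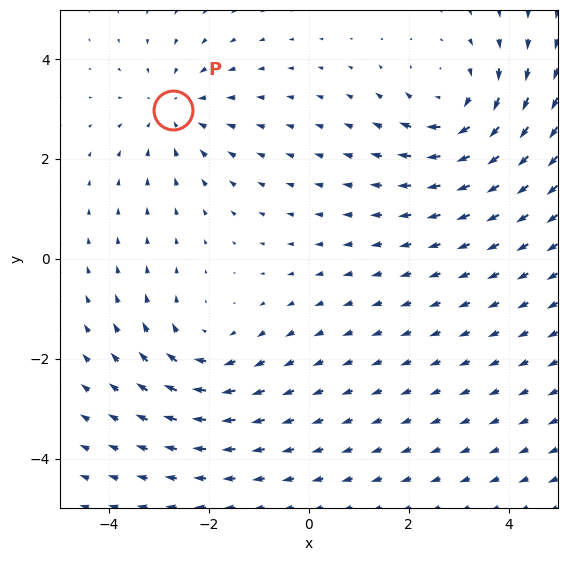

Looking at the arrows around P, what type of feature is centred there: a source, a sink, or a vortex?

sink

At P (-2.7, 3.0) the arrows converge inward. Divergence about -3, curl ≈0 — negative divergence with near-zero curl is a sink.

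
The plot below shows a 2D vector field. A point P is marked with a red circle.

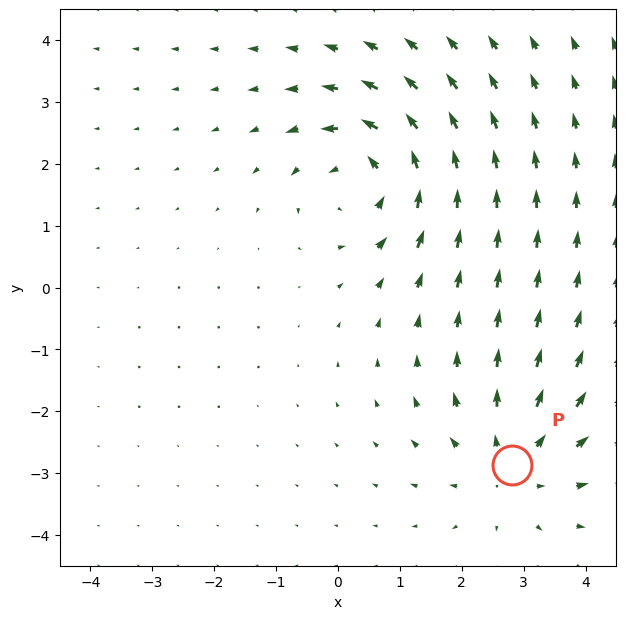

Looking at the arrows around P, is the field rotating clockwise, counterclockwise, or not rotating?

Near P at (2.8, -2.9) the arrows show no circulation. The curl there is ≈0.

not rotating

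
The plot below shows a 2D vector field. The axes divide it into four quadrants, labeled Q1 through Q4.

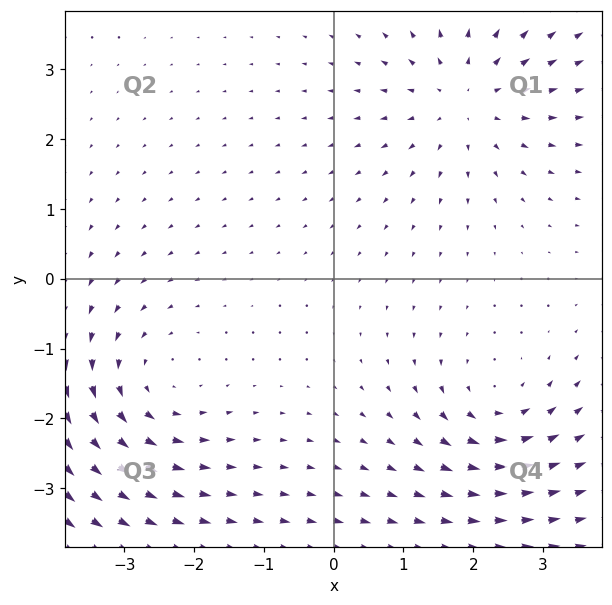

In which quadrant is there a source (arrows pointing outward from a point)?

Q1

The source sits at approximately (1.9, 2.6), which lies in quadrant Q1. The divergence there is about +3, positive as expected for a source.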